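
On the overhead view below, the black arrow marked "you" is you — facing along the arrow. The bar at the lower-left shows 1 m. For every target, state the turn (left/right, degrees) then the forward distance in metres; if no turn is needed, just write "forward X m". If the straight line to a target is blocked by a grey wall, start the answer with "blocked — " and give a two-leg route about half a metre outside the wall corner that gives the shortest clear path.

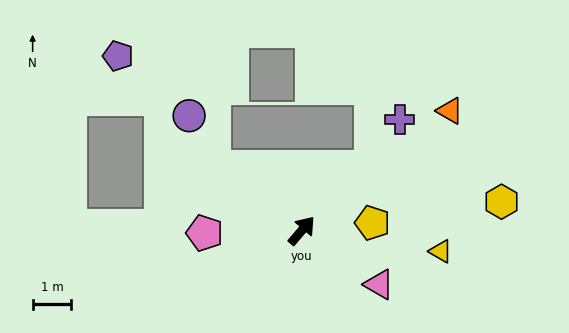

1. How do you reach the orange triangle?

turn right 11°, forward 4.9 m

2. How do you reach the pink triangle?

turn right 84°, forward 2.4 m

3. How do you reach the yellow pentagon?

turn right 43°, forward 1.8 m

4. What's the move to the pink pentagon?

turn left 132°, forward 2.5 m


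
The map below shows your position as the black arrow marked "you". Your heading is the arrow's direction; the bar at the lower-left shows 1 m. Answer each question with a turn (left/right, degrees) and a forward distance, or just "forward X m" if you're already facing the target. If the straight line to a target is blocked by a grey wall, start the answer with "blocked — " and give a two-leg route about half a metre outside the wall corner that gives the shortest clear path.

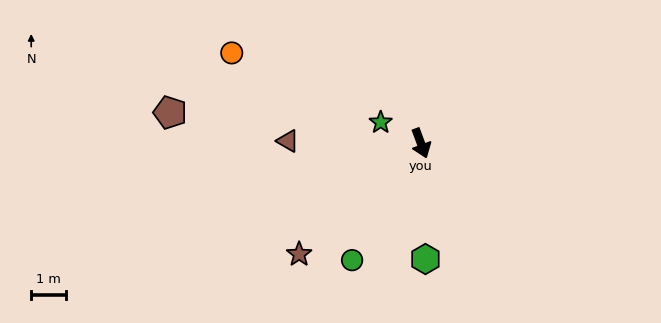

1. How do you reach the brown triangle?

turn right 111°, forward 3.8 m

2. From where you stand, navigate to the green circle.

turn right 51°, forward 3.9 m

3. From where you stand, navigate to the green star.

turn right 138°, forward 1.3 m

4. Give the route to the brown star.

turn right 68°, forward 4.7 m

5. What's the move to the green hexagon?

turn right 18°, forward 3.3 m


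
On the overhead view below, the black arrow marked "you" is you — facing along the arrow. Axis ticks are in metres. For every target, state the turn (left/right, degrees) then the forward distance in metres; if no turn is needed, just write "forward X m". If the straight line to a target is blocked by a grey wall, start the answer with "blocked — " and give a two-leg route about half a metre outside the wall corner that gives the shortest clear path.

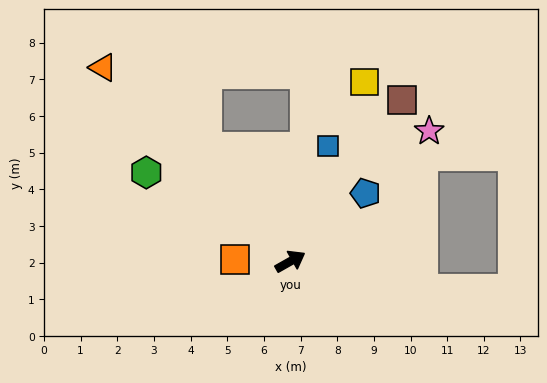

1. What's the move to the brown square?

turn left 26°, forward 5.4 m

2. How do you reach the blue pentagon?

turn left 13°, forward 2.8 m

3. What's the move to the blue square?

turn left 42°, forward 3.3 m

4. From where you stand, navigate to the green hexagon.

turn left 119°, forward 4.6 m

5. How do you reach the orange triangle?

turn left 105°, forward 7.4 m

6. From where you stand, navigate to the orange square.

turn left 149°, forward 1.5 m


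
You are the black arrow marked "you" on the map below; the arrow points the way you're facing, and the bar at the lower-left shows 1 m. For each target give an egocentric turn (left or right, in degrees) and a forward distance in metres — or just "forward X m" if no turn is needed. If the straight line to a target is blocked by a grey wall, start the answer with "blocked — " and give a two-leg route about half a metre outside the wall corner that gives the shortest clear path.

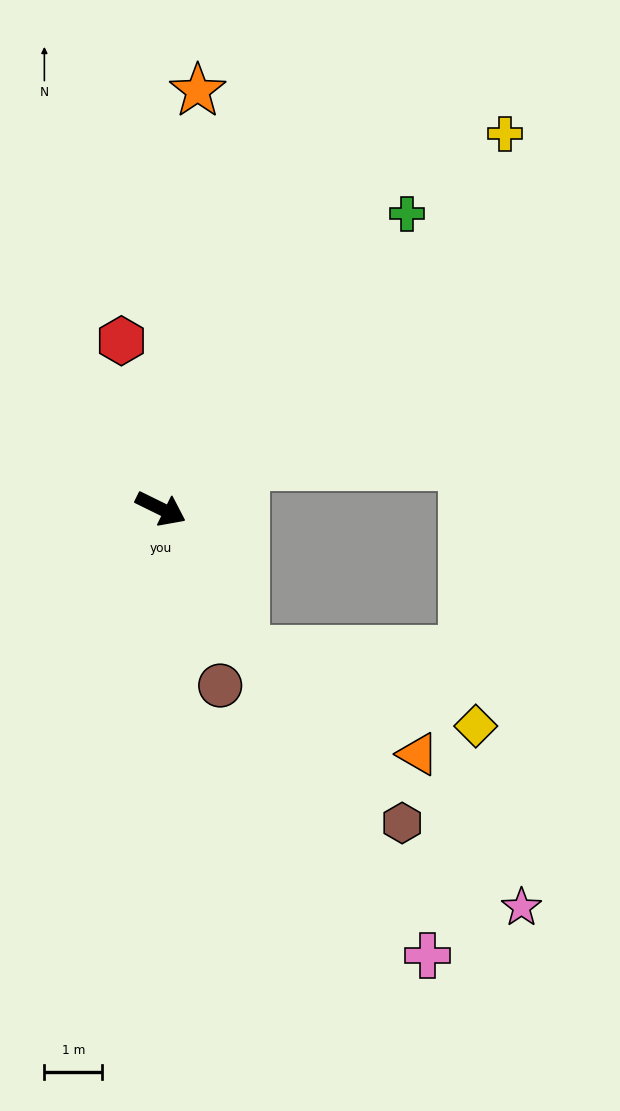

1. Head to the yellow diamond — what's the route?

blocked — turn right 33°, forward 2.8 m, then turn left 41°, forward 4.2 m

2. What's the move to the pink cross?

turn right 33°, forward 9.0 m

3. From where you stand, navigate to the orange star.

turn left 111°, forward 7.3 m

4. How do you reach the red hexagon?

turn left 129°, forward 3.0 m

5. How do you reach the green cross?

turn left 76°, forward 6.7 m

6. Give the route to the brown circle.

turn right 45°, forward 3.2 m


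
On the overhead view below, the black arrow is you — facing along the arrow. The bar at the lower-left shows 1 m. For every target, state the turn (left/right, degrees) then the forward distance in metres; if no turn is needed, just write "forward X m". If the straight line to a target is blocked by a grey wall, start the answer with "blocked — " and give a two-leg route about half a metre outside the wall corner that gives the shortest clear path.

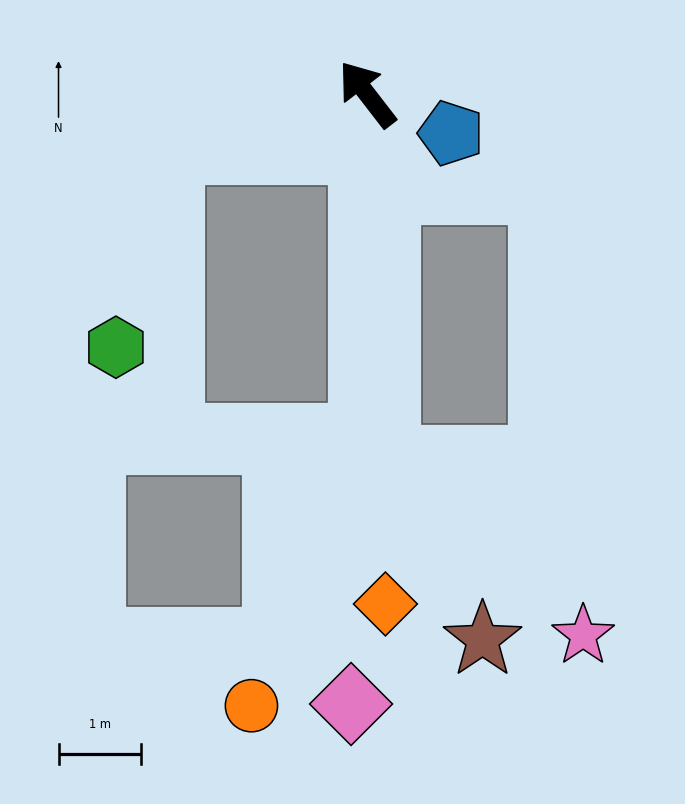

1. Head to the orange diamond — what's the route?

turn left 144°, forward 6.2 m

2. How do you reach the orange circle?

blocked — turn left 142°, forward 4.2 m, then turn right 23°, forward 3.5 m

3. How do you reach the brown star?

blocked — turn left 145°, forward 4.5 m, then turn left 26°, forward 2.5 m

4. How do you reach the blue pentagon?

turn right 153°, forward 1.1 m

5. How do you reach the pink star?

blocked — turn left 145°, forward 4.5 m, then turn left 46°, forward 3.2 m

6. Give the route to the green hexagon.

blocked — turn left 68°, forward 2.5 m, then turn left 59°, forward 2.5 m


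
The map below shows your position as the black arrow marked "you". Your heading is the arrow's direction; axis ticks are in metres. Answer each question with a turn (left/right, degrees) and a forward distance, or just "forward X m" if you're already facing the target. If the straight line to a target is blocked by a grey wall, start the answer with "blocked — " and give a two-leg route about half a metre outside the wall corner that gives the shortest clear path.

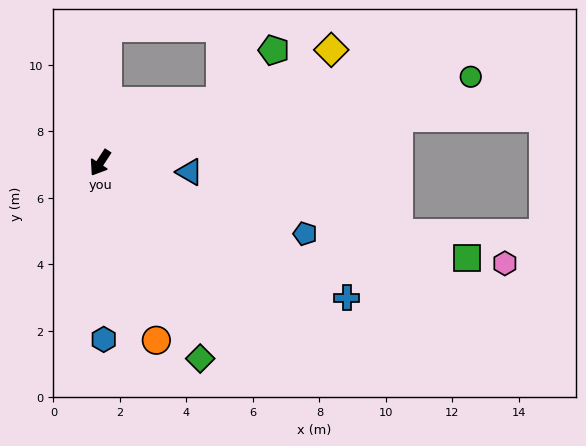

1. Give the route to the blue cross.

turn left 95°, forward 8.5 m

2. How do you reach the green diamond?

turn left 60°, forward 6.6 m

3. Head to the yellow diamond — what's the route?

turn left 149°, forward 7.7 m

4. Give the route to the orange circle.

turn left 51°, forward 5.6 m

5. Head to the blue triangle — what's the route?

turn left 117°, forward 2.7 m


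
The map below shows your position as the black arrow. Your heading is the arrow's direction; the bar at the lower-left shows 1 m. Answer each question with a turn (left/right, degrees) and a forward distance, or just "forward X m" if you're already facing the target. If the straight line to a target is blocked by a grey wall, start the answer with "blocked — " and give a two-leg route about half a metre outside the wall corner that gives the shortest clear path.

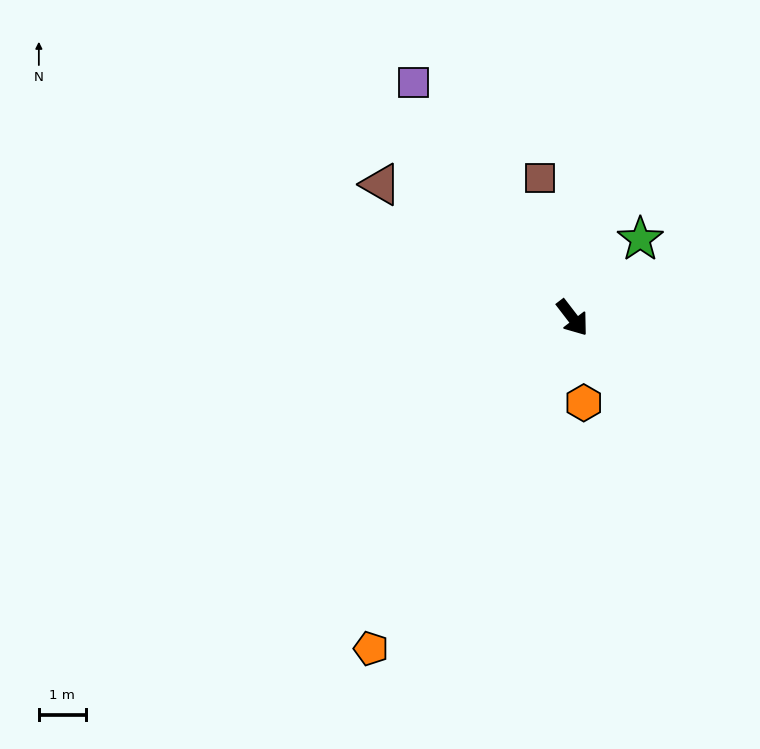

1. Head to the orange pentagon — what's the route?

turn right 69°, forward 8.2 m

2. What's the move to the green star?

turn left 102°, forward 2.2 m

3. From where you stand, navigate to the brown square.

turn left 156°, forward 3.1 m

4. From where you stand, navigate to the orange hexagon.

turn right 30°, forward 1.8 m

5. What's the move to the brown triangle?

turn right 162°, forward 5.0 m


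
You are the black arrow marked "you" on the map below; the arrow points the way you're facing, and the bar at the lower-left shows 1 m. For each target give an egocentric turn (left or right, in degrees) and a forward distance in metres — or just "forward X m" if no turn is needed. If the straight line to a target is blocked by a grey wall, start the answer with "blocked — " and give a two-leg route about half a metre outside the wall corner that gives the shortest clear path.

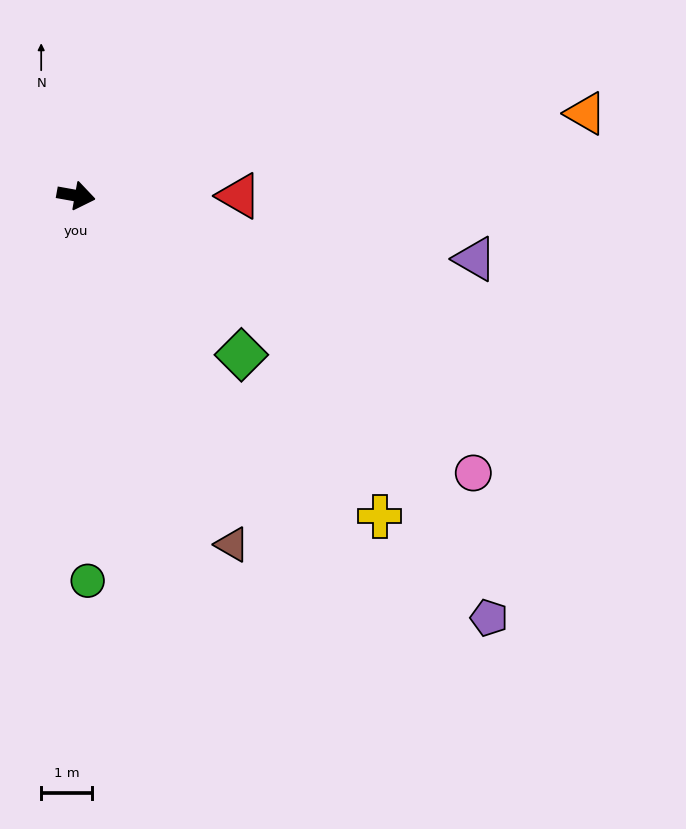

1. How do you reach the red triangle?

turn left 10°, forward 3.2 m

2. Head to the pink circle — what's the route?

turn right 25°, forward 9.5 m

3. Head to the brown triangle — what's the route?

turn right 56°, forward 7.5 m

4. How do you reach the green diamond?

turn right 34°, forward 4.5 m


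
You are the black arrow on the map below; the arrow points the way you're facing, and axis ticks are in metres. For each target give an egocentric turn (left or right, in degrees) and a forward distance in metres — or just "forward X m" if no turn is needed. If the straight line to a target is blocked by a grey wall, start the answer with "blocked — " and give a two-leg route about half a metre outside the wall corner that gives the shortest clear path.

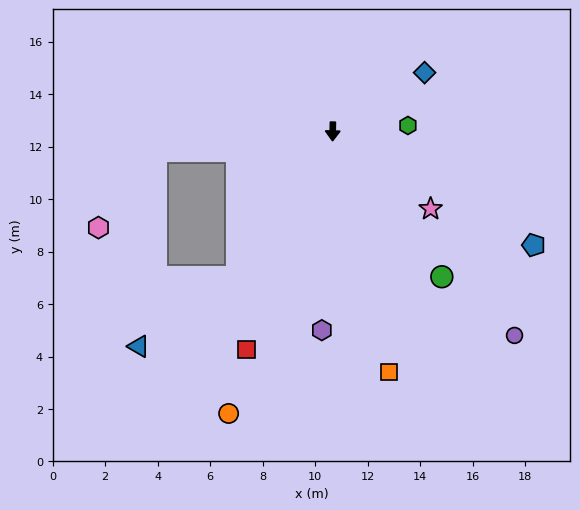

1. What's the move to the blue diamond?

turn left 124°, forward 4.2 m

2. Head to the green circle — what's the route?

turn left 38°, forward 6.9 m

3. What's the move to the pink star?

turn left 53°, forward 4.8 m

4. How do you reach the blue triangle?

blocked — turn right 32°, forward 6.6 m, then turn right 22°, forward 4.6 m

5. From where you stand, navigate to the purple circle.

turn left 43°, forward 10.4 m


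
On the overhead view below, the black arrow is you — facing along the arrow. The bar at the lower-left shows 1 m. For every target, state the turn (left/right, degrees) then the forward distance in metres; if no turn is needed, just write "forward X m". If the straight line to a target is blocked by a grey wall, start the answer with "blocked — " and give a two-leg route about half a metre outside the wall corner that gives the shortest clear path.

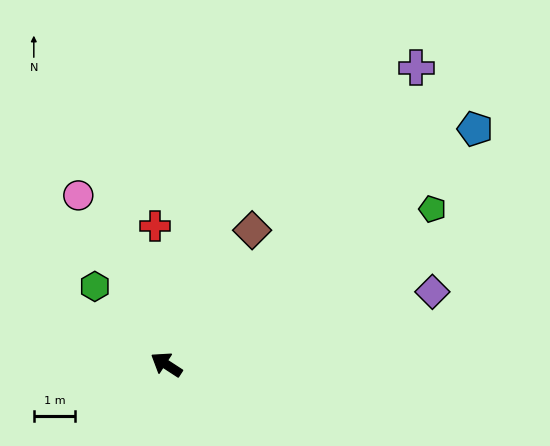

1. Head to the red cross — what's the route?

turn right 52°, forward 3.4 m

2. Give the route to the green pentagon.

turn right 117°, forward 7.5 m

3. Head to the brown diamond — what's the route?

turn right 90°, forward 3.9 m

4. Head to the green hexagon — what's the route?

turn right 14°, forward 2.6 m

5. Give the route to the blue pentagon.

turn right 110°, forward 9.4 m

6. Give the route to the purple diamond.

turn right 132°, forward 6.7 m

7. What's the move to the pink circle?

turn right 29°, forward 4.6 m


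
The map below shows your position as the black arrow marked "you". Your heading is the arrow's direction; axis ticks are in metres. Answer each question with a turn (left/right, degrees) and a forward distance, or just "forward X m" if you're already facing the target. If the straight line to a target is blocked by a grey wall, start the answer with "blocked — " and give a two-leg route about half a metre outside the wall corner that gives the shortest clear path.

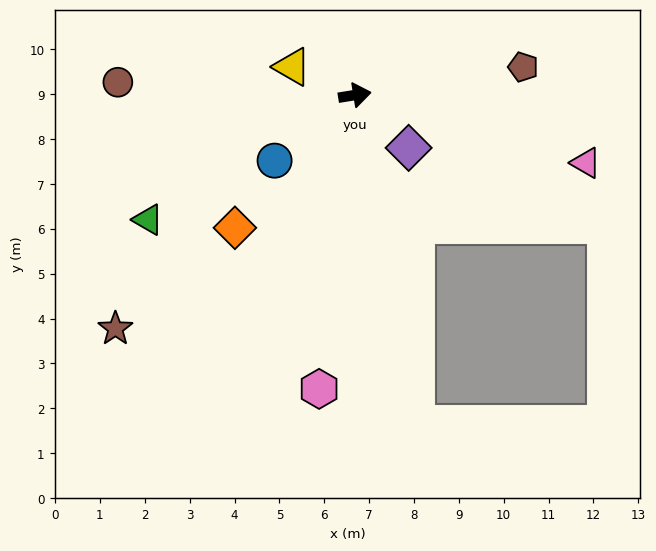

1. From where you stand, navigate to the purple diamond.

turn right 54°, forward 1.7 m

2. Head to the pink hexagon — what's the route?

turn right 106°, forward 6.6 m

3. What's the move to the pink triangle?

turn right 26°, forward 5.4 m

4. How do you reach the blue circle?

turn right 150°, forward 2.3 m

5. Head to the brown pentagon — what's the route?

forward 3.8 m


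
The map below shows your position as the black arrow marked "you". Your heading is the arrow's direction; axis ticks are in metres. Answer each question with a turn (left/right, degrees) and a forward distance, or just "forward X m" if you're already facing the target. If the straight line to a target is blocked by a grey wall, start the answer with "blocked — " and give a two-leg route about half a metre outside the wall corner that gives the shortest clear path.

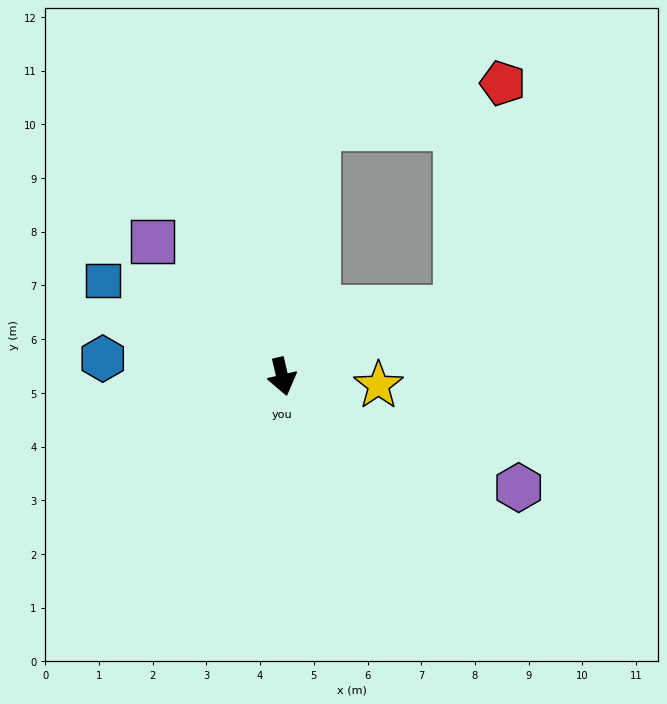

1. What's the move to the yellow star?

turn left 72°, forward 1.8 m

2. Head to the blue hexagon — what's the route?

turn right 109°, forward 3.4 m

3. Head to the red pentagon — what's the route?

blocked — turn left 98°, forward 3.5 m, then turn left 57°, forward 4.3 m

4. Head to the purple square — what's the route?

turn right 149°, forward 3.5 m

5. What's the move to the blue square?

turn right 131°, forward 3.8 m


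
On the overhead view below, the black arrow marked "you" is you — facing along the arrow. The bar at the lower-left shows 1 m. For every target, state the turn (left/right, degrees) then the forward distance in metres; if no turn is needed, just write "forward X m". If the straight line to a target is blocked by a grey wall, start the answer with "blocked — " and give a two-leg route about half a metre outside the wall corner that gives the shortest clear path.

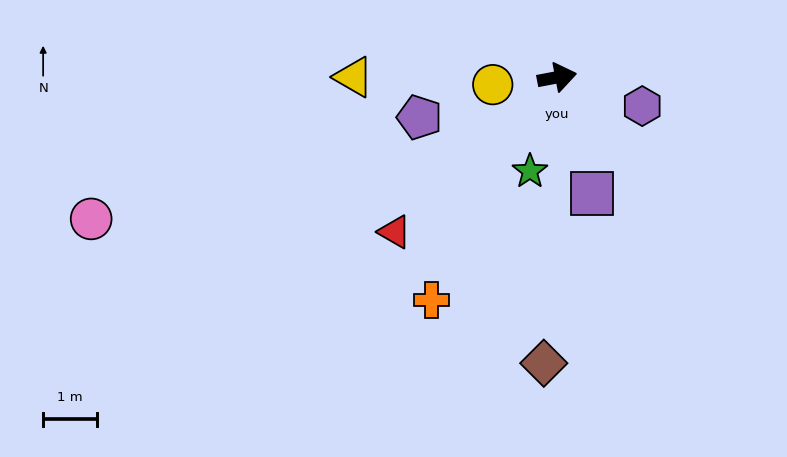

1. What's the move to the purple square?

turn right 84°, forward 2.2 m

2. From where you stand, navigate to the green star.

turn right 117°, forward 1.8 m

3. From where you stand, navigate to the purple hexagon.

turn right 29°, forward 1.7 m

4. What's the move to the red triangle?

turn right 147°, forward 4.1 m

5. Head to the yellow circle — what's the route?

turn left 176°, forward 1.2 m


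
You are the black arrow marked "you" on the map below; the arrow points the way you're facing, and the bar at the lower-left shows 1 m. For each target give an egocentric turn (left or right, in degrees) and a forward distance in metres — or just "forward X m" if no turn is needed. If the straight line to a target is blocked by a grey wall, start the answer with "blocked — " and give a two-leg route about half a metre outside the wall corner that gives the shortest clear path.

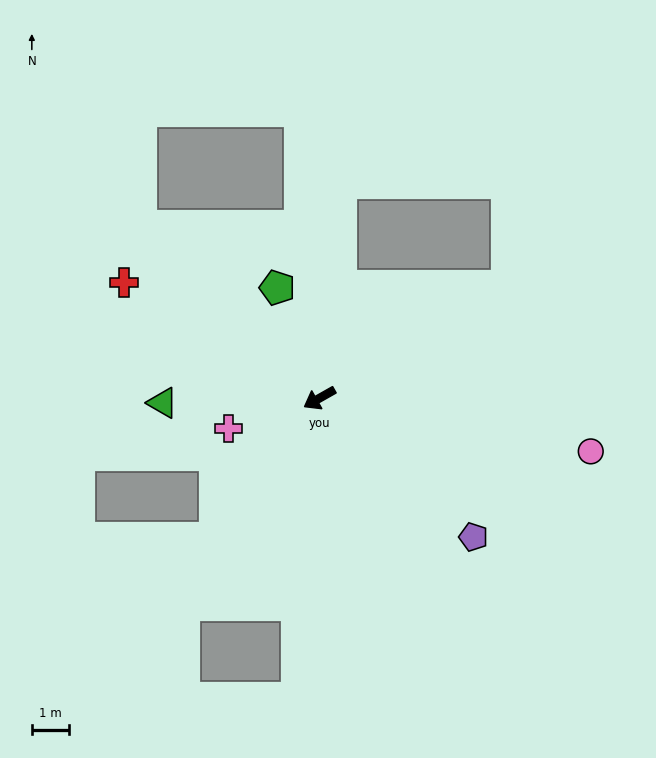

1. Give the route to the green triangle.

turn right 28°, forward 4.2 m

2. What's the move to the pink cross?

turn right 11°, forward 2.6 m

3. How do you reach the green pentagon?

turn right 99°, forward 3.2 m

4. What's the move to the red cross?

turn right 60°, forward 6.1 m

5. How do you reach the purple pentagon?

turn left 108°, forward 5.6 m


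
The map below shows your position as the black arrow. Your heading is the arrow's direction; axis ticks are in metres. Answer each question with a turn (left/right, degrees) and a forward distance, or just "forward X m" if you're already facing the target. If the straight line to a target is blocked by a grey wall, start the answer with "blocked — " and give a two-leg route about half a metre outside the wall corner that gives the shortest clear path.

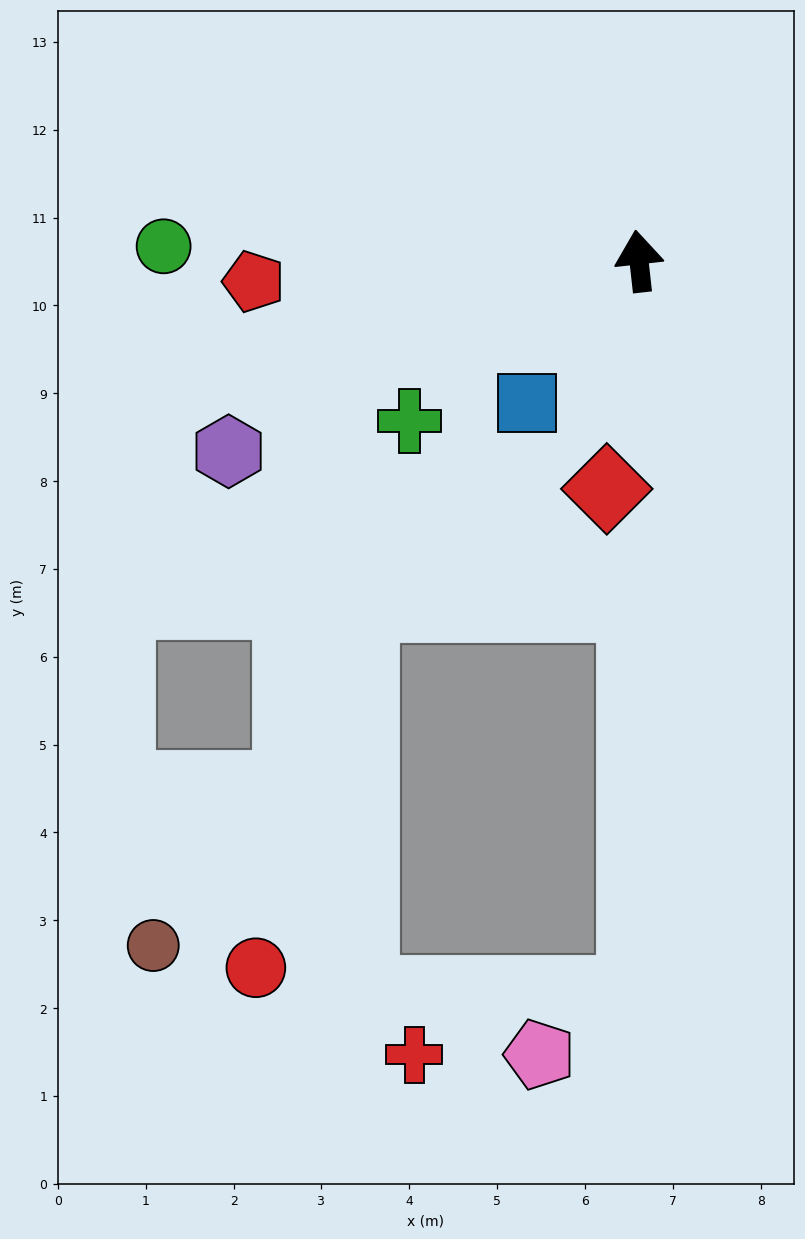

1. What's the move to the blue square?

turn left 135°, forward 2.1 m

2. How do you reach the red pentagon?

turn left 87°, forward 4.4 m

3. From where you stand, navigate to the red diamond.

turn left 166°, forward 2.6 m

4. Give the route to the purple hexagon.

turn left 109°, forward 5.2 m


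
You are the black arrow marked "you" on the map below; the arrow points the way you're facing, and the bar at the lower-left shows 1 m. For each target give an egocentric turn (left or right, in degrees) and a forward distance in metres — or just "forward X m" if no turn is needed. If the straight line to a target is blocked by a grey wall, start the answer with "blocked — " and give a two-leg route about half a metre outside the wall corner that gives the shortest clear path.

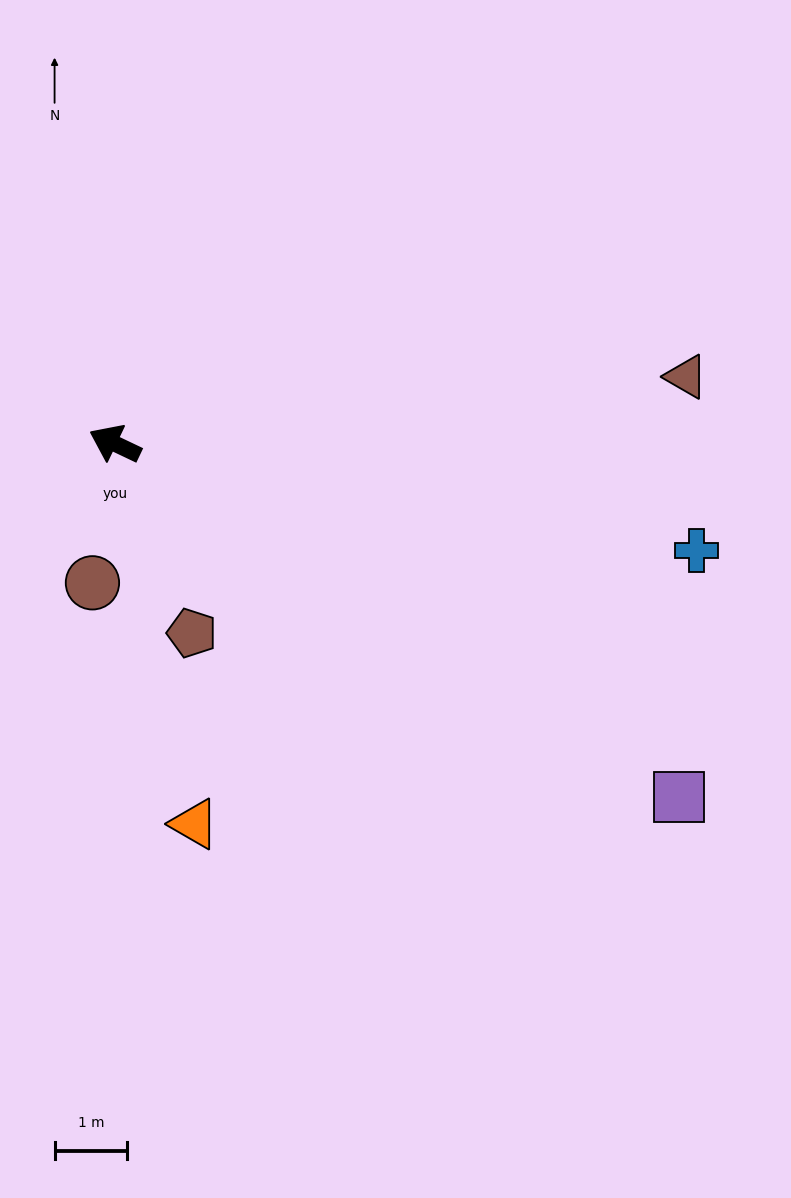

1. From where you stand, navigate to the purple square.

turn left 173°, forward 9.2 m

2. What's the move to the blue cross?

turn right 165°, forward 8.1 m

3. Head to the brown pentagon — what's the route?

turn left 138°, forward 2.8 m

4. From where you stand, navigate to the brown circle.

turn left 106°, forward 1.9 m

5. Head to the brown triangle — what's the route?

turn right 148°, forward 7.9 m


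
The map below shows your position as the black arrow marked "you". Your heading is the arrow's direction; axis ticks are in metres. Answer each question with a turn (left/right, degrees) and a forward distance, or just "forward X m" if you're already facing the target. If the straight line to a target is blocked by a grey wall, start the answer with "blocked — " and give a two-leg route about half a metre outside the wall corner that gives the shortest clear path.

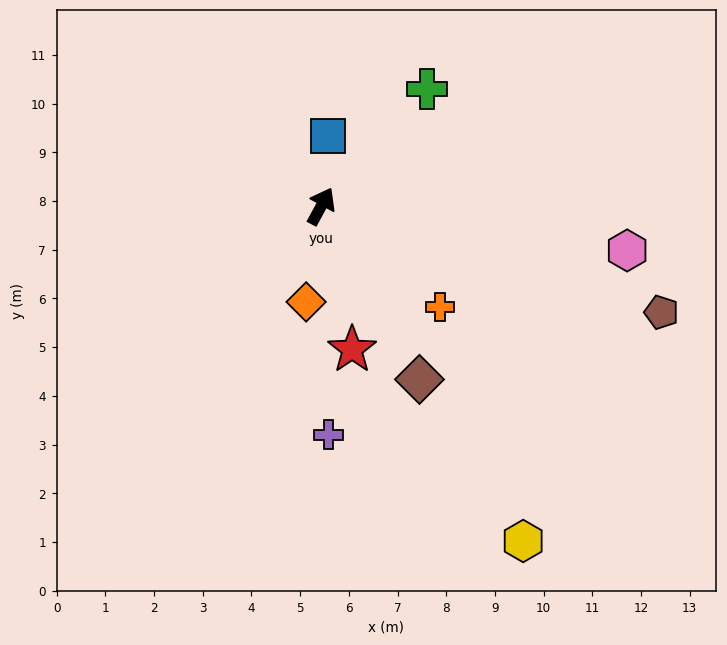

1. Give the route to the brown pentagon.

turn right 79°, forward 7.3 m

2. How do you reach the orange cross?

turn right 102°, forward 3.2 m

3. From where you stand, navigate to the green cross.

turn right 14°, forward 3.2 m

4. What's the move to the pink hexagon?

turn right 70°, forward 6.3 m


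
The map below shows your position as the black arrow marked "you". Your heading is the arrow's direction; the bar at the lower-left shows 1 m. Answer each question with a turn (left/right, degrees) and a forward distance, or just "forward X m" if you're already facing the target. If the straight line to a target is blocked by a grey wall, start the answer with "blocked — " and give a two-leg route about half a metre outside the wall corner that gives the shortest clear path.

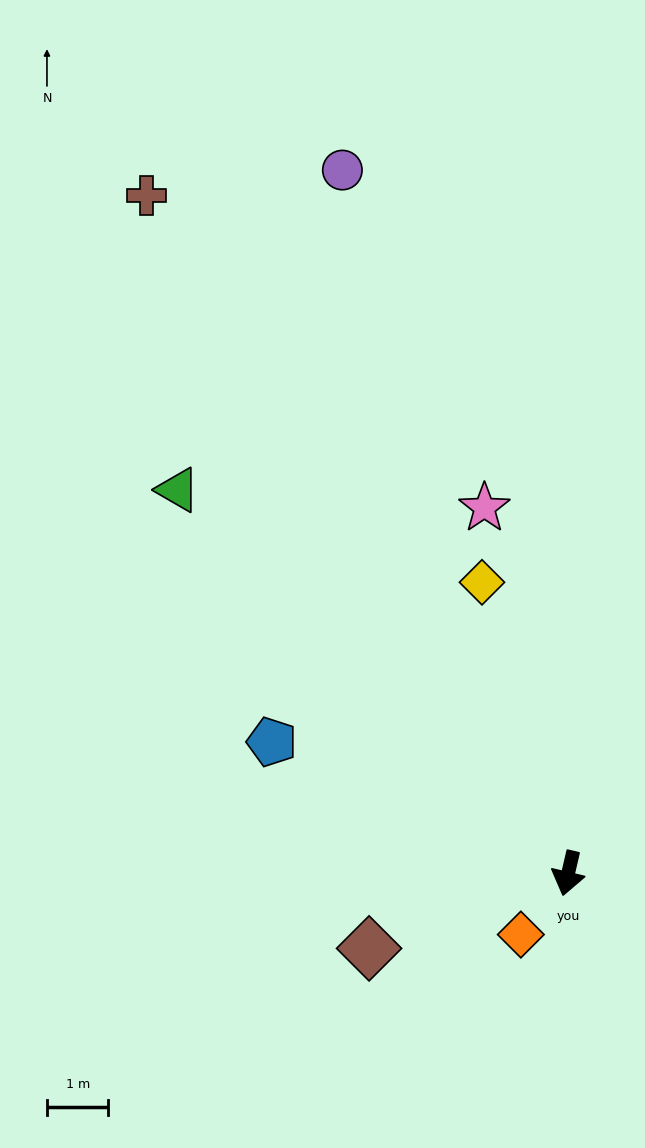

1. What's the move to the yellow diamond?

turn right 150°, forward 4.9 m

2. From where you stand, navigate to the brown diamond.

turn right 56°, forward 3.5 m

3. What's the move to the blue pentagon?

turn right 101°, forward 5.3 m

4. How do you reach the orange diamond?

turn right 25°, forward 1.3 m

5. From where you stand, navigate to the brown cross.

turn right 135°, forward 13.0 m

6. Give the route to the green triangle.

turn right 121°, forward 8.9 m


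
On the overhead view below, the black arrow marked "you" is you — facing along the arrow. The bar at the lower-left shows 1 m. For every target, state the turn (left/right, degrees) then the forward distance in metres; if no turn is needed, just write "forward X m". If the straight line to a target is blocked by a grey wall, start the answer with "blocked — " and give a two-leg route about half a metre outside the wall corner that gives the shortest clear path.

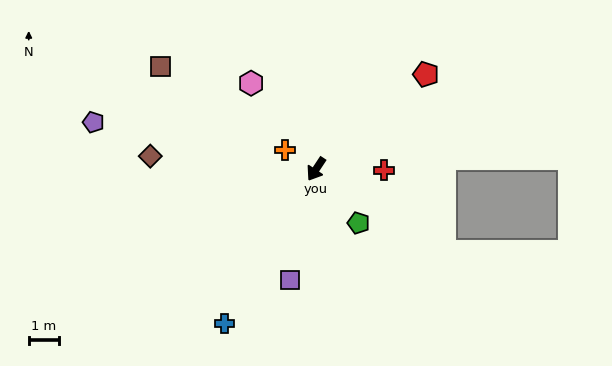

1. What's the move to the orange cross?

turn right 88°, forward 1.2 m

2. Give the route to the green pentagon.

turn left 72°, forward 2.2 m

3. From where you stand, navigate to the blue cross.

turn left 3°, forward 5.9 m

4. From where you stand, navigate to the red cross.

turn left 123°, forward 2.2 m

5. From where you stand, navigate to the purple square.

turn left 20°, forward 3.7 m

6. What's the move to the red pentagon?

turn left 164°, forward 4.8 m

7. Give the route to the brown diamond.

turn right 61°, forward 5.4 m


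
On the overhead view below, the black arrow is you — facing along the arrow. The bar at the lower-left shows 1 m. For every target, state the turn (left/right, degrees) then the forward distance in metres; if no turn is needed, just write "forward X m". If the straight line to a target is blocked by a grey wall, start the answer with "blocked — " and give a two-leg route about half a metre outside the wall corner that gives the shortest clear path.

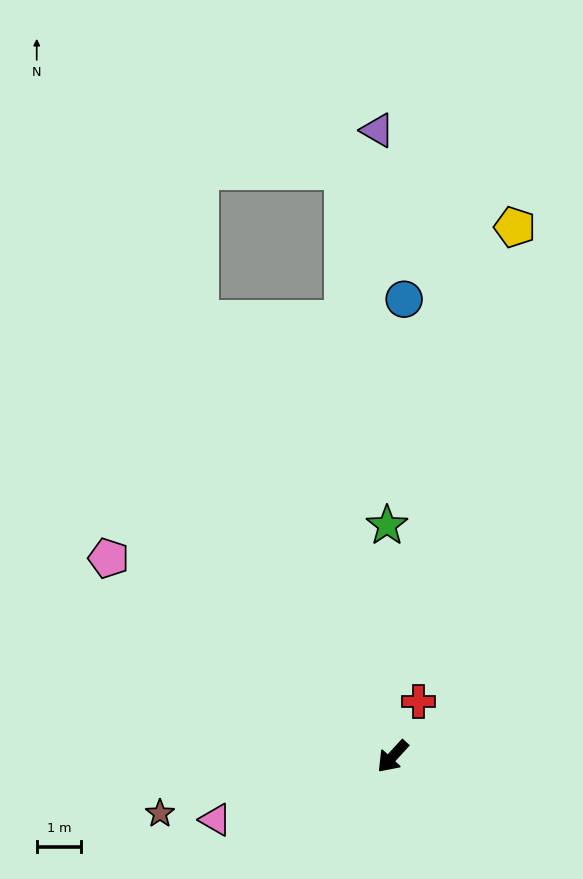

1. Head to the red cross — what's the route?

turn right 163°, forward 1.4 m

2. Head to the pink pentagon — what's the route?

turn right 82°, forward 7.8 m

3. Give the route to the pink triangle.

turn right 28°, forward 4.3 m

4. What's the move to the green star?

turn right 136°, forward 5.2 m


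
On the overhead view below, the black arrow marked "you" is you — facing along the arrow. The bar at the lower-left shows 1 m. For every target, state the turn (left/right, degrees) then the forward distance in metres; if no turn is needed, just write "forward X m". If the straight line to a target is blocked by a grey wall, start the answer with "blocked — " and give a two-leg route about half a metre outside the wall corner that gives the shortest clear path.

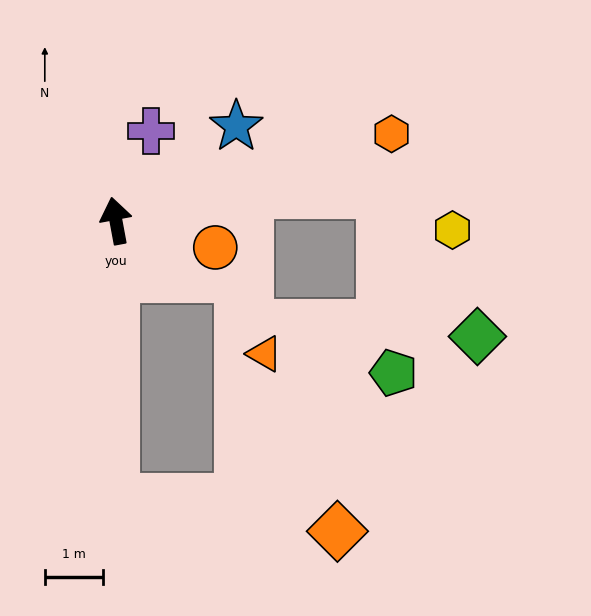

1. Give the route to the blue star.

turn right 62°, forward 2.6 m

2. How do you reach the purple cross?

turn right 32°, forward 1.7 m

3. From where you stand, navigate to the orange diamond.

blocked — turn left 169°, forward 4.8 m, then turn left 82°, forward 3.9 m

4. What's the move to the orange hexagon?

turn right 83°, forward 5.0 m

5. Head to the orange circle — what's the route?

turn right 116°, forward 1.8 m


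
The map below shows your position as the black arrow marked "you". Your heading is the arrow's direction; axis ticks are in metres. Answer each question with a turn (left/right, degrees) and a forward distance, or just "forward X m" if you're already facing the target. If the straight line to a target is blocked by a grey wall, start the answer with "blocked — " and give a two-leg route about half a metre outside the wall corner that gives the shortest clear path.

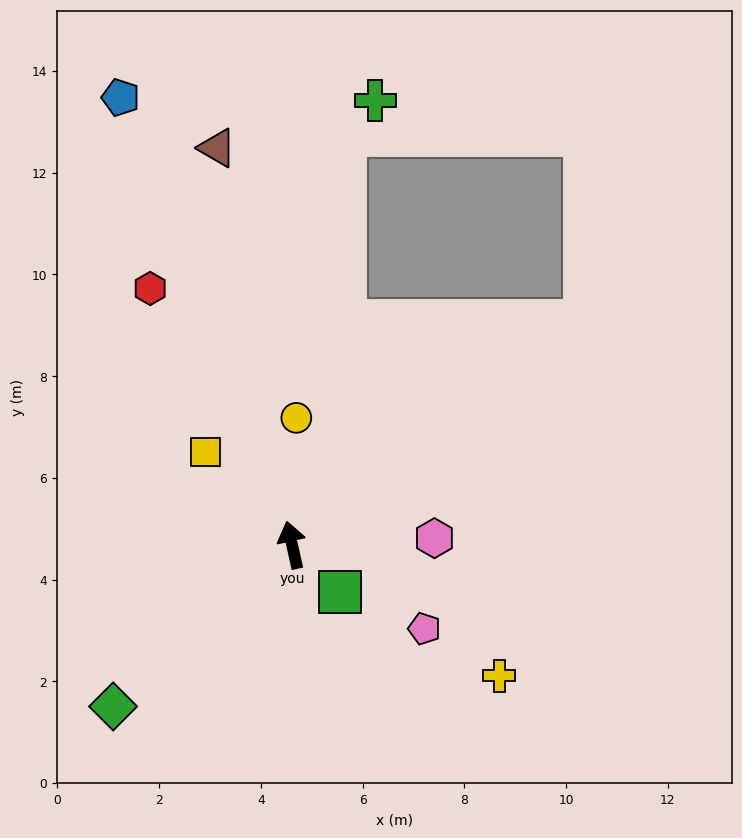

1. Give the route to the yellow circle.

turn right 14°, forward 2.5 m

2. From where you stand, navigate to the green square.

turn right 147°, forward 1.3 m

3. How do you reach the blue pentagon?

turn left 8°, forward 9.4 m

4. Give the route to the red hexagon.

turn left 16°, forward 5.8 m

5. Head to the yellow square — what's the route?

turn left 30°, forward 2.5 m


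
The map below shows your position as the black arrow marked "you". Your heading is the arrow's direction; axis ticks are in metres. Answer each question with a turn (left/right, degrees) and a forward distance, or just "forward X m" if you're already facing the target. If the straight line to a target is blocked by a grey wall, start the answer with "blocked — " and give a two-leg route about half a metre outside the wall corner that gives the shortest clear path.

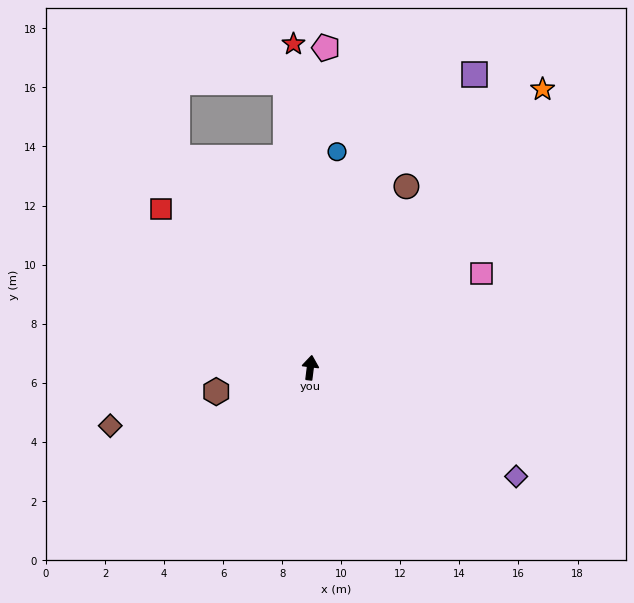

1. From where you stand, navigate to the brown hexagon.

turn left 111°, forward 3.3 m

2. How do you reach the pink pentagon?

turn left 4°, forward 10.8 m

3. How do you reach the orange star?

turn right 33°, forward 12.3 m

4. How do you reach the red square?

turn left 50°, forward 7.4 m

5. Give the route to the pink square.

turn right 54°, forward 6.6 m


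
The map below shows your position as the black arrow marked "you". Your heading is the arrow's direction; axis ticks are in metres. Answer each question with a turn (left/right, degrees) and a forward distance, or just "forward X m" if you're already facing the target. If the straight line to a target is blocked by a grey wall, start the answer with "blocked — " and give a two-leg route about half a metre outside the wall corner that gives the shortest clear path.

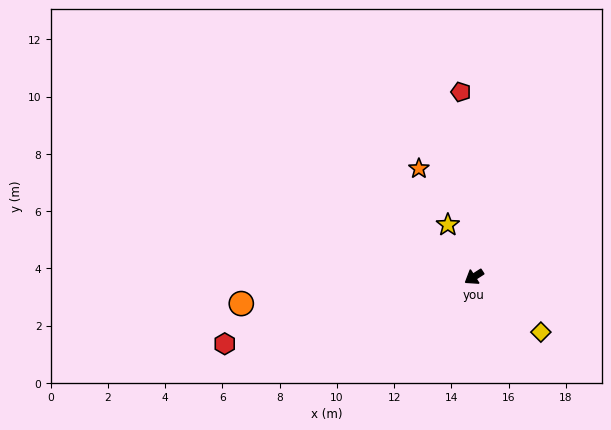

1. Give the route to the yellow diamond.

turn left 108°, forward 3.0 m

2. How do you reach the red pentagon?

turn right 119°, forward 6.5 m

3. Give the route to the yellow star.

turn right 96°, forward 2.0 m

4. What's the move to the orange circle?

turn right 26°, forward 8.2 m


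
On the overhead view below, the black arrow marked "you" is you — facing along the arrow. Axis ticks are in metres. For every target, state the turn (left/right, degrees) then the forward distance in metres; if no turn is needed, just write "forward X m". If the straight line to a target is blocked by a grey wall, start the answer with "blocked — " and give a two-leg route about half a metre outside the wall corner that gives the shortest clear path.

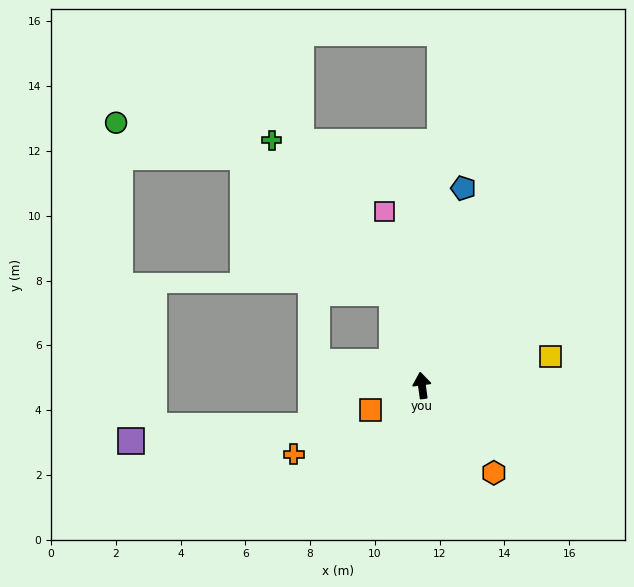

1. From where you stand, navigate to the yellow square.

turn right 85°, forward 4.1 m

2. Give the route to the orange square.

turn left 108°, forward 1.8 m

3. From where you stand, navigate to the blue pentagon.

turn right 20°, forward 6.2 m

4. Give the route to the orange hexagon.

turn right 148°, forward 3.5 m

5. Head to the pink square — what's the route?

turn left 4°, forward 5.5 m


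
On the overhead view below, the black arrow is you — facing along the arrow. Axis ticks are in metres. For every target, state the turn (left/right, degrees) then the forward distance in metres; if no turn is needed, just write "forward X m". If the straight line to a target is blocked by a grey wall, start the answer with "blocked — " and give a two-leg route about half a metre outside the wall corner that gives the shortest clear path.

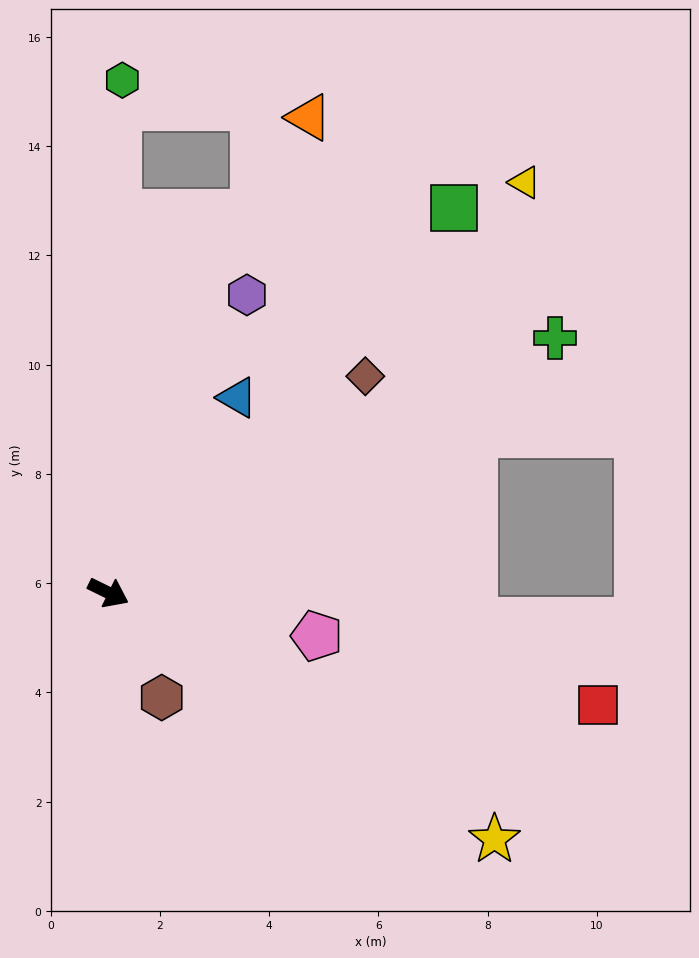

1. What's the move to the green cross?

turn left 56°, forward 9.4 m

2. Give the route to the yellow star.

turn right 6°, forward 8.4 m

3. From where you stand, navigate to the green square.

turn left 74°, forward 9.5 m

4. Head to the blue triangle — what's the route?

turn left 83°, forward 4.3 m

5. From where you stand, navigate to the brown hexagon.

turn right 37°, forward 2.2 m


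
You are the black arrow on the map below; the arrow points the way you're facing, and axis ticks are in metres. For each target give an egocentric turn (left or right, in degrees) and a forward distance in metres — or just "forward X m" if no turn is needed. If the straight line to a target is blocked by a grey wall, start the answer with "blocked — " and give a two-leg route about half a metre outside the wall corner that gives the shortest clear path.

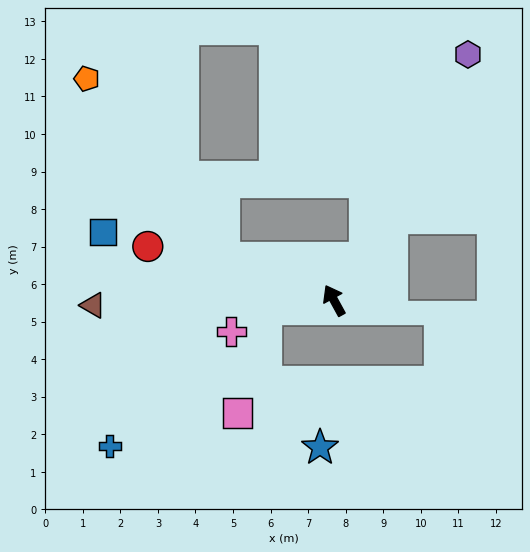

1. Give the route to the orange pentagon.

blocked — turn left 40°, forward 3.1 m, then turn right 31°, forward 6.0 m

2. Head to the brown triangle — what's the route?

turn left 62°, forward 6.4 m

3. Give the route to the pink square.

blocked — turn left 68°, forward 1.8 m, then turn left 68°, forward 2.9 m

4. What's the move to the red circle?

turn left 45°, forward 5.2 m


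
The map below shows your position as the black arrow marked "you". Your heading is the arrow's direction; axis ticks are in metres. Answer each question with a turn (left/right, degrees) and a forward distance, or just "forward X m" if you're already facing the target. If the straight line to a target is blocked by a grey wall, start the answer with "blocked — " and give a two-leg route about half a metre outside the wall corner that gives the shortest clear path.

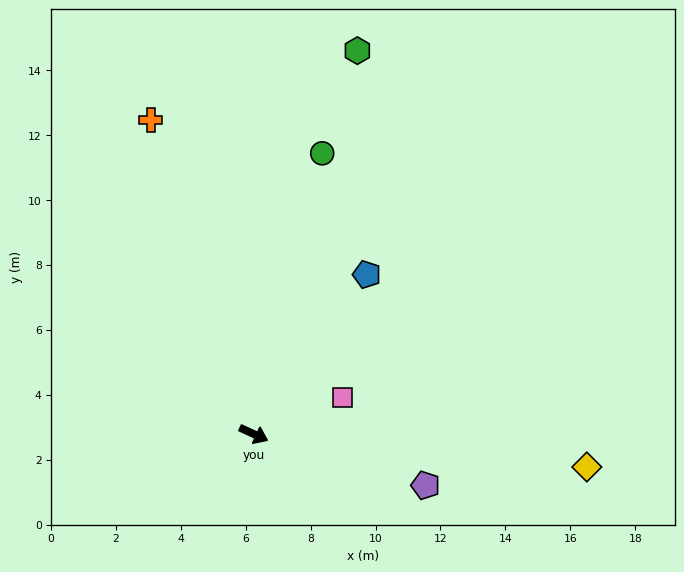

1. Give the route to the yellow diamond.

turn left 19°, forward 10.3 m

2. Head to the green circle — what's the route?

turn left 101°, forward 8.9 m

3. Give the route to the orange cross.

turn left 133°, forward 10.2 m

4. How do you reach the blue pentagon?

turn left 79°, forward 6.0 m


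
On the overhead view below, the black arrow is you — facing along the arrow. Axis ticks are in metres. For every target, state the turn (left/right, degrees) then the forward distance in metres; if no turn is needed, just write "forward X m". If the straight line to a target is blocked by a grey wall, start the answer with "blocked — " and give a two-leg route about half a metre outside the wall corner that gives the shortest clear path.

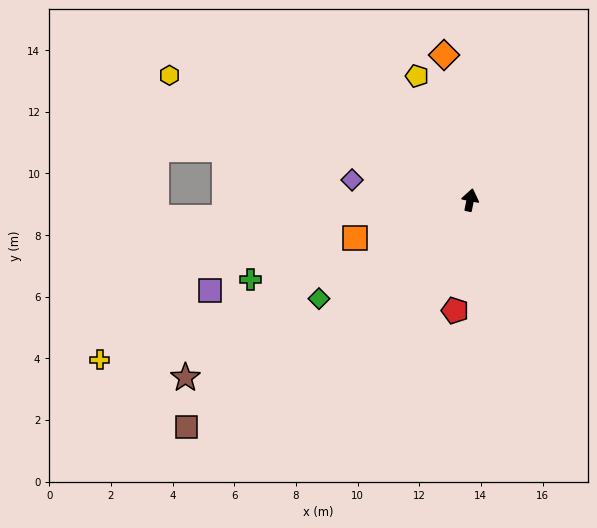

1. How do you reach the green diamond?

turn left 135°, forward 5.9 m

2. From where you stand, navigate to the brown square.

turn left 140°, forward 11.8 m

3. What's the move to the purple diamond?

turn left 92°, forward 3.9 m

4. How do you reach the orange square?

turn left 120°, forward 3.9 m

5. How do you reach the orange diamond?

turn left 22°, forward 4.8 m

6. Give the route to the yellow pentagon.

turn left 35°, forward 4.4 m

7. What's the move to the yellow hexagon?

turn left 79°, forward 10.6 m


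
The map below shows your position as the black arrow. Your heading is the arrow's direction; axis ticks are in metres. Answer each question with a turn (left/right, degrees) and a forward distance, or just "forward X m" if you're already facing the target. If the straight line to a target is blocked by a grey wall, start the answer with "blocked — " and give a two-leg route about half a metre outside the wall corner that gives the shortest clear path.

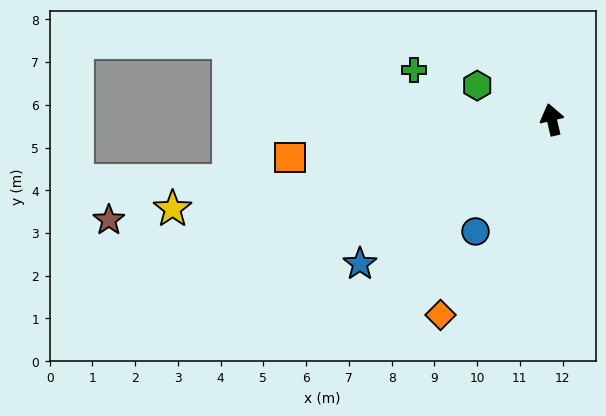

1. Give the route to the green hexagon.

turn left 52°, forward 1.9 m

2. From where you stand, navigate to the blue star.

turn left 114°, forward 5.6 m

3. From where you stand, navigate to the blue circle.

turn left 133°, forward 3.2 m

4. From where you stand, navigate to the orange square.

turn left 85°, forward 6.2 m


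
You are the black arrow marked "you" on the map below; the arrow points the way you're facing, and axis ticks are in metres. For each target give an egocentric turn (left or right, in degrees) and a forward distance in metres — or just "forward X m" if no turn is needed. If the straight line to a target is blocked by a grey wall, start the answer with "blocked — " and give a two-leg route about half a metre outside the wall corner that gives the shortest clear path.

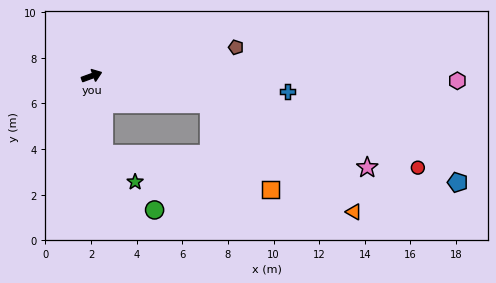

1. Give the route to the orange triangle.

blocked — turn right 33°, forward 5.3 m, then turn right 24°, forward 7.9 m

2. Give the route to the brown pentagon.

turn right 9°, forward 6.4 m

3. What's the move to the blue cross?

turn right 24°, forward 8.6 m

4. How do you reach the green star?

blocked — turn right 101°, forward 3.5 m, then turn left 40°, forward 1.8 m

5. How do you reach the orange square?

blocked — turn right 33°, forward 5.3 m, then turn right 42°, forward 4.6 m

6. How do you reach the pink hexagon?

turn right 21°, forward 16.0 m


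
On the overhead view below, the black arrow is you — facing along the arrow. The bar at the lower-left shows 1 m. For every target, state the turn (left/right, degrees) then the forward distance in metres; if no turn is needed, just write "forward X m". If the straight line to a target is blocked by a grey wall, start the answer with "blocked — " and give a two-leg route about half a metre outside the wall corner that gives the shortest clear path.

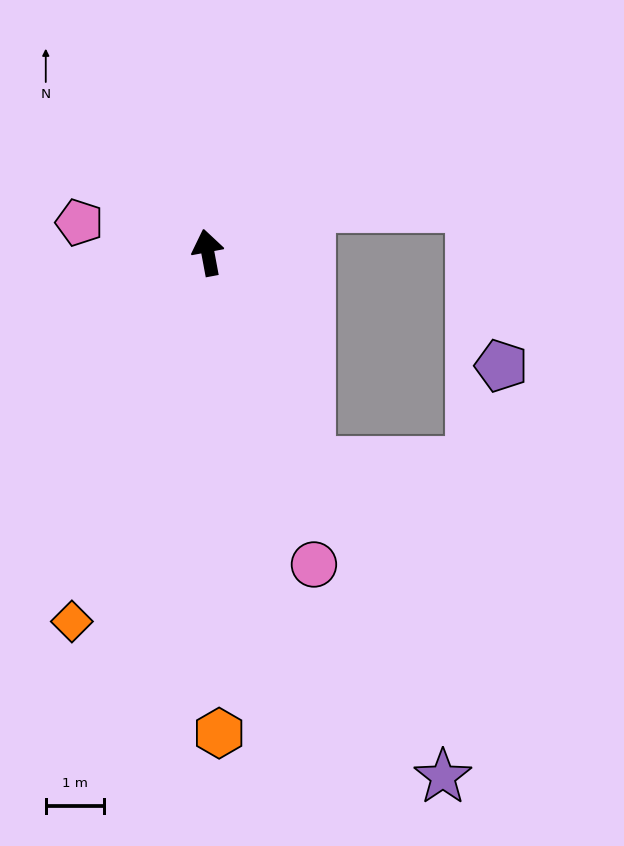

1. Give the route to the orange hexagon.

turn left 171°, forward 8.2 m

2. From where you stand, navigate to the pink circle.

turn right 172°, forward 5.7 m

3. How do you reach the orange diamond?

turn left 149°, forward 6.7 m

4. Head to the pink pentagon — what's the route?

turn left 66°, forward 2.3 m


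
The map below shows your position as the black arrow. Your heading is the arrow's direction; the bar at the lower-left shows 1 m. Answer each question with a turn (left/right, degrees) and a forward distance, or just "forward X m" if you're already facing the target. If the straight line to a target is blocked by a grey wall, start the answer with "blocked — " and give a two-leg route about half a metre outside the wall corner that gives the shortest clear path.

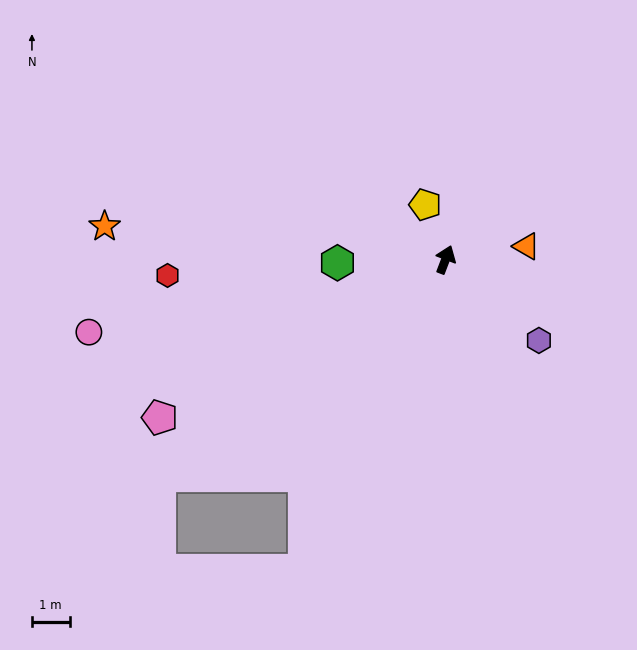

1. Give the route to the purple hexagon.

turn right 110°, forward 3.3 m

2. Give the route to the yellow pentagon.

turn left 41°, forward 1.6 m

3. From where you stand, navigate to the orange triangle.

turn right 60°, forward 2.2 m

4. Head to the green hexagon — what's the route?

turn left 113°, forward 2.9 m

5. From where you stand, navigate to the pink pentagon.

turn left 140°, forward 8.7 m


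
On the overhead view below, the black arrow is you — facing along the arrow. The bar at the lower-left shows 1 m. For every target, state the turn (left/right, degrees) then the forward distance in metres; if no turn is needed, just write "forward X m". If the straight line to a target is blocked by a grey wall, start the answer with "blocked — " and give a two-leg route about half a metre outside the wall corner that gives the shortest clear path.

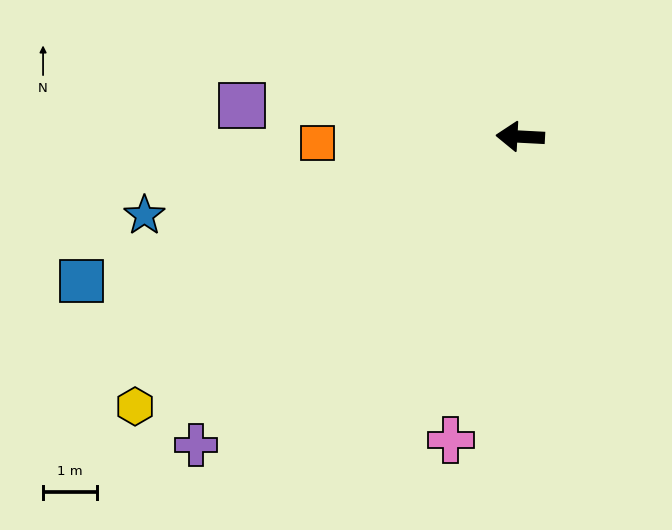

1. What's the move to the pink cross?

turn left 80°, forward 5.8 m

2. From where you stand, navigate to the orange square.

turn left 5°, forward 3.7 m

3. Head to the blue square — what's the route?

turn left 21°, forward 8.5 m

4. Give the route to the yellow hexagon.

turn left 38°, forward 8.7 m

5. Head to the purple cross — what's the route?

turn left 47°, forward 8.3 m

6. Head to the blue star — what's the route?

turn left 15°, forward 7.1 m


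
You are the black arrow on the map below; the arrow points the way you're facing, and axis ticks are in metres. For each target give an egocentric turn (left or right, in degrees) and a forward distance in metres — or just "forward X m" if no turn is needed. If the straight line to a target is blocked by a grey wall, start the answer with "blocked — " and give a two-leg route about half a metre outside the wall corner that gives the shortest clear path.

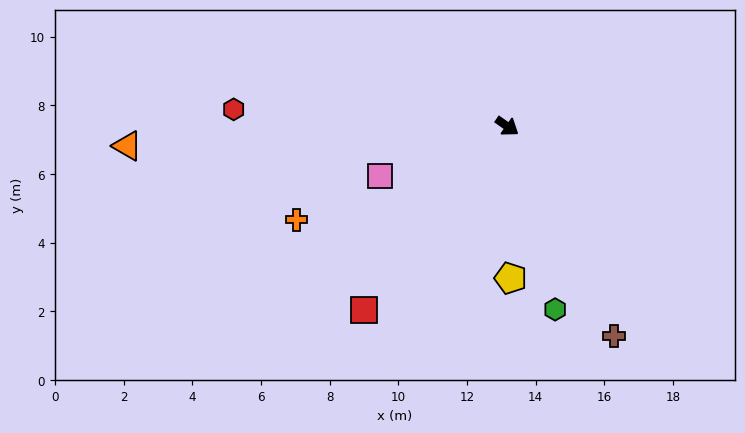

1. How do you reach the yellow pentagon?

turn right 54°, forward 4.4 m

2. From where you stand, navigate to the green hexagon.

turn right 40°, forward 5.5 m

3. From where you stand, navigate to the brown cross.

turn right 28°, forward 6.9 m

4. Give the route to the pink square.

turn right 124°, forward 4.0 m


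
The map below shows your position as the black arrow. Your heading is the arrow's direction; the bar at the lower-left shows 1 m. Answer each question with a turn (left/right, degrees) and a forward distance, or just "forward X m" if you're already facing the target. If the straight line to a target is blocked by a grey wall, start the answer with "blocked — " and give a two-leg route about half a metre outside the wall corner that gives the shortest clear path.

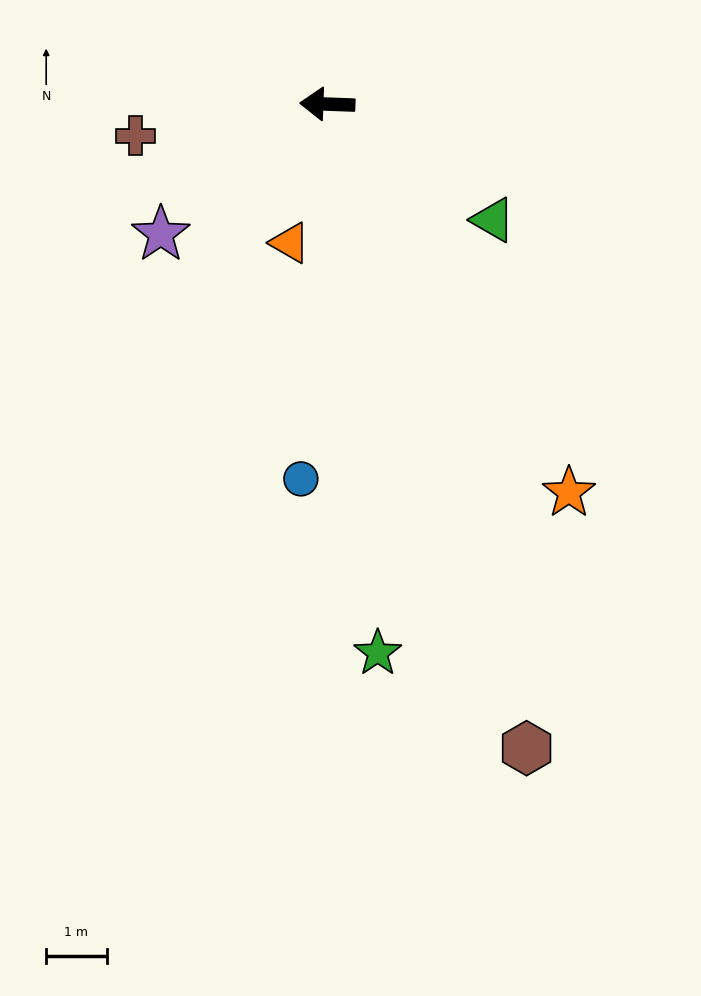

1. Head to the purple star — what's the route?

turn left 40°, forward 3.5 m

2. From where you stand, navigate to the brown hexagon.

turn left 109°, forward 11.2 m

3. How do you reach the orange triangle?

turn left 77°, forward 2.4 m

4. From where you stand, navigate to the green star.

turn left 97°, forward 9.1 m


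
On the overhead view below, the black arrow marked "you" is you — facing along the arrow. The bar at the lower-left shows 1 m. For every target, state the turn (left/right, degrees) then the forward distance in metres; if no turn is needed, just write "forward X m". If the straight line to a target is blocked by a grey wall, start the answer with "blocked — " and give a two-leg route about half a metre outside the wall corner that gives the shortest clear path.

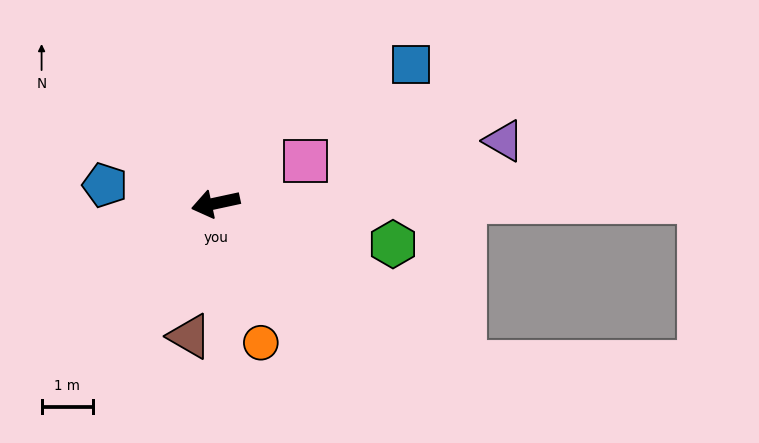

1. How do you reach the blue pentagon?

turn right 21°, forward 2.2 m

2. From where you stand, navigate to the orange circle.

turn left 96°, forward 2.9 m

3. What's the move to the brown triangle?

turn left 67°, forward 2.6 m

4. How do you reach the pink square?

turn right 167°, forward 1.9 m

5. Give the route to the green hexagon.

turn left 155°, forward 3.5 m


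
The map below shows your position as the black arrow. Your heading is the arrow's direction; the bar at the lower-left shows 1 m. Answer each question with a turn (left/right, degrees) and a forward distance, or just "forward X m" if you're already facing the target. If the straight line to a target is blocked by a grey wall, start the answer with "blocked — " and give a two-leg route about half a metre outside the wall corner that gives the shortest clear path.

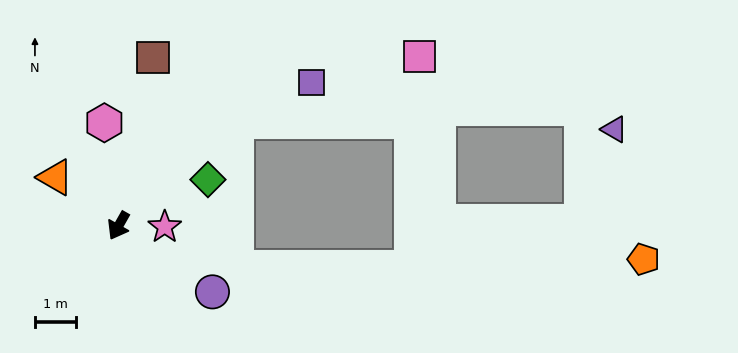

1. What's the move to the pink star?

turn left 118°, forward 1.1 m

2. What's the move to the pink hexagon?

turn right 143°, forward 2.5 m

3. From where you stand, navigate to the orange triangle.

turn right 98°, forward 1.9 m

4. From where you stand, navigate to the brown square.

turn right 162°, forward 4.2 m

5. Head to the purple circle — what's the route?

turn left 84°, forward 2.8 m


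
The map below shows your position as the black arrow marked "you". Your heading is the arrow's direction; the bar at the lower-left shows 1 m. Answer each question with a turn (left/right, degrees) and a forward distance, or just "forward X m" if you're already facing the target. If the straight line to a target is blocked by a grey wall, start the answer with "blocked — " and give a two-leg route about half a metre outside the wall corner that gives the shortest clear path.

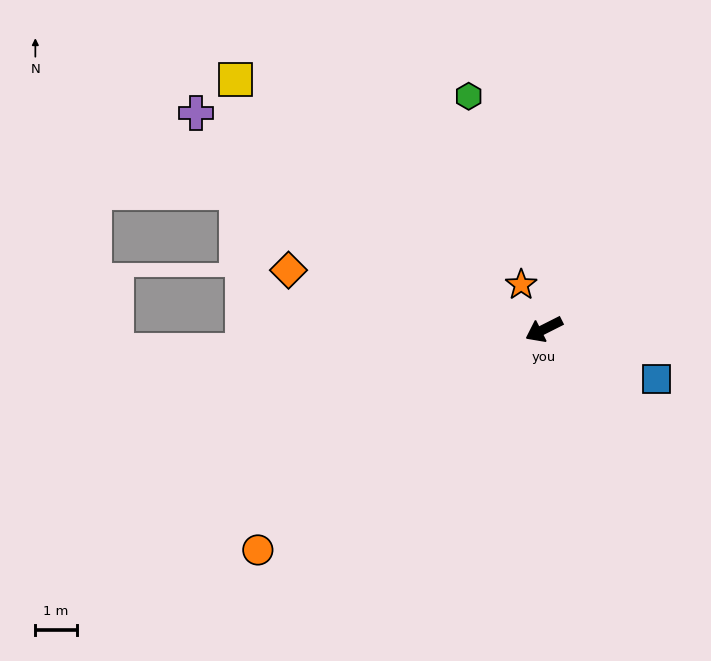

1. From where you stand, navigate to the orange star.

turn right 90°, forward 1.2 m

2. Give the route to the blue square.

turn left 129°, forward 3.0 m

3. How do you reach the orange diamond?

turn right 40°, forward 6.3 m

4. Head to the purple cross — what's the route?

turn right 59°, forward 9.9 m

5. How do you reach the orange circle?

turn left 11°, forward 8.7 m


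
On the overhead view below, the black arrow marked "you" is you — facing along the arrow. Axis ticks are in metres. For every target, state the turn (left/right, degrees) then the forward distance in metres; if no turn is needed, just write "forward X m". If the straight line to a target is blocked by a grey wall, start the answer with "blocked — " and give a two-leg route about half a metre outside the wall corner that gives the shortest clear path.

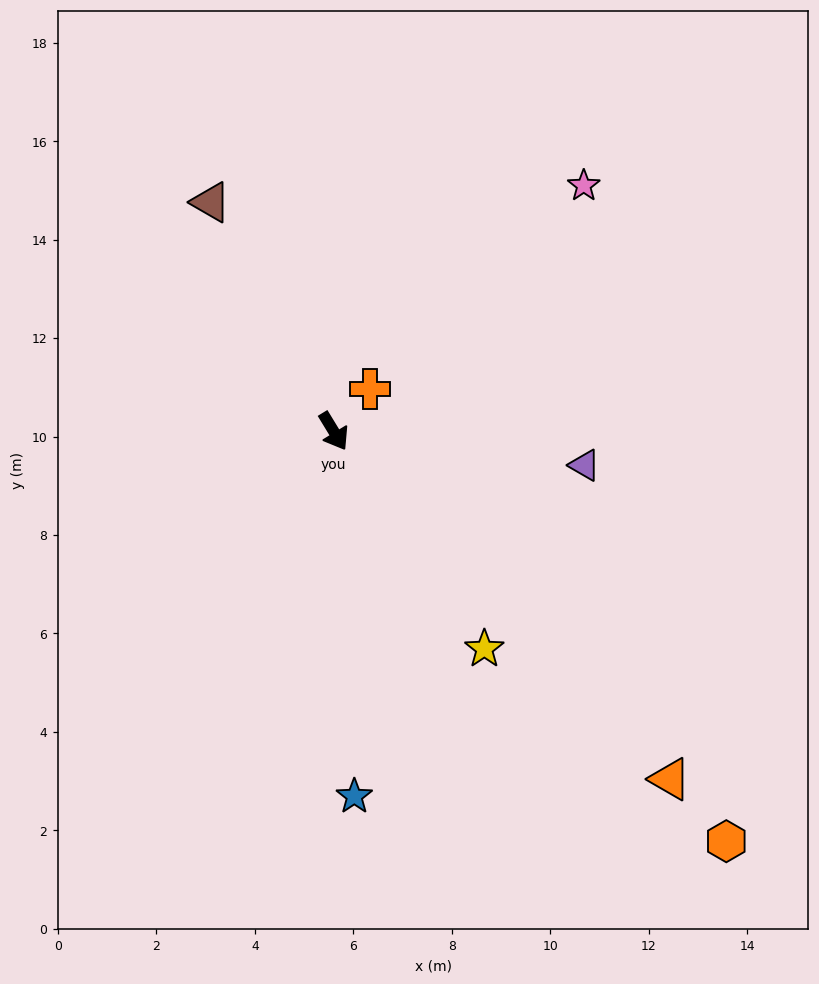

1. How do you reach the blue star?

turn right 28°, forward 7.4 m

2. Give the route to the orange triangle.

turn left 13°, forward 9.8 m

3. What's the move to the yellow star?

turn left 3°, forward 5.4 m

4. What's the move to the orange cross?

turn left 108°, forward 1.1 m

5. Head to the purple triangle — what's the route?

turn left 51°, forward 5.1 m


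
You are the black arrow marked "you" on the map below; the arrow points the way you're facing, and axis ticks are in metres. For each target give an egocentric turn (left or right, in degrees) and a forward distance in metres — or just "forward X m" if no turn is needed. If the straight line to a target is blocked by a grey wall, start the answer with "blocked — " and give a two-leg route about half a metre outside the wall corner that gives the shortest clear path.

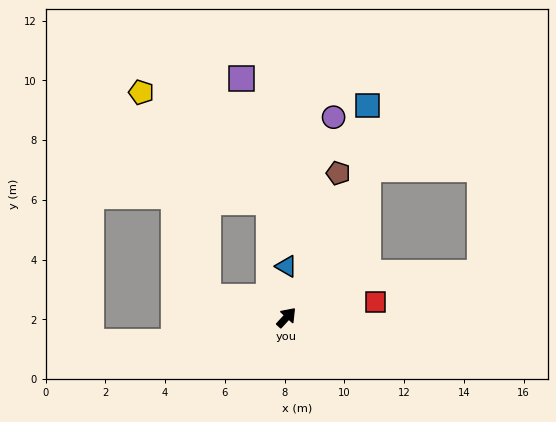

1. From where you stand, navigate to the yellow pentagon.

blocked — turn left 118°, forward 2.7 m, then turn right 57°, forward 7.2 m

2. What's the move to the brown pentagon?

turn left 23°, forward 5.1 m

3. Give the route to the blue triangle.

turn left 43°, forward 1.7 m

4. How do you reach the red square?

turn right 38°, forward 3.0 m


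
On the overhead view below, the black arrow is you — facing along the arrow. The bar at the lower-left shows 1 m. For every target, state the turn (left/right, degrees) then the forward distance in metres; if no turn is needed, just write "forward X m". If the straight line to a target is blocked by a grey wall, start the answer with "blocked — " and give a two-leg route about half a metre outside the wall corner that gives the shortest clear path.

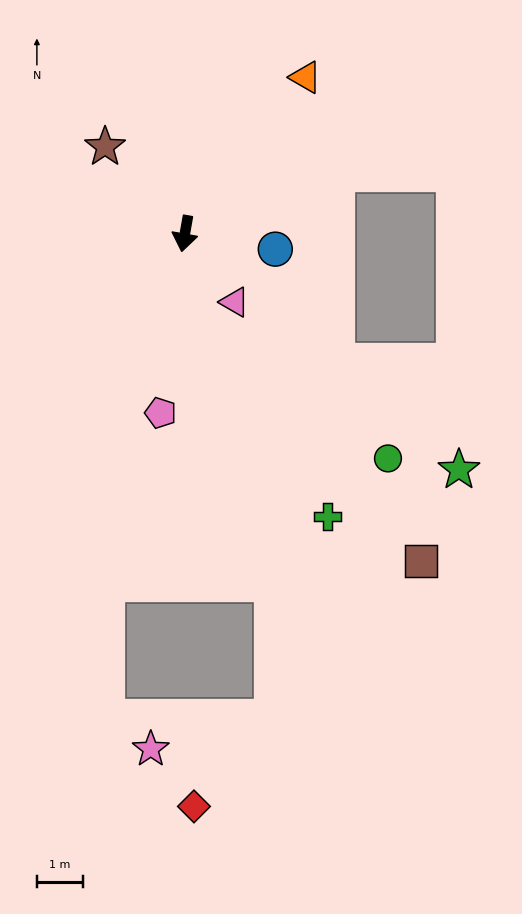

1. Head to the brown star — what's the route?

turn right 127°, forward 2.5 m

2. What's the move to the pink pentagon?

turn left 2°, forward 3.9 m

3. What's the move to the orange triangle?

turn left 152°, forward 4.2 m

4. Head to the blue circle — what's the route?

turn left 90°, forward 2.0 m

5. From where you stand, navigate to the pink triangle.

turn left 46°, forward 1.8 m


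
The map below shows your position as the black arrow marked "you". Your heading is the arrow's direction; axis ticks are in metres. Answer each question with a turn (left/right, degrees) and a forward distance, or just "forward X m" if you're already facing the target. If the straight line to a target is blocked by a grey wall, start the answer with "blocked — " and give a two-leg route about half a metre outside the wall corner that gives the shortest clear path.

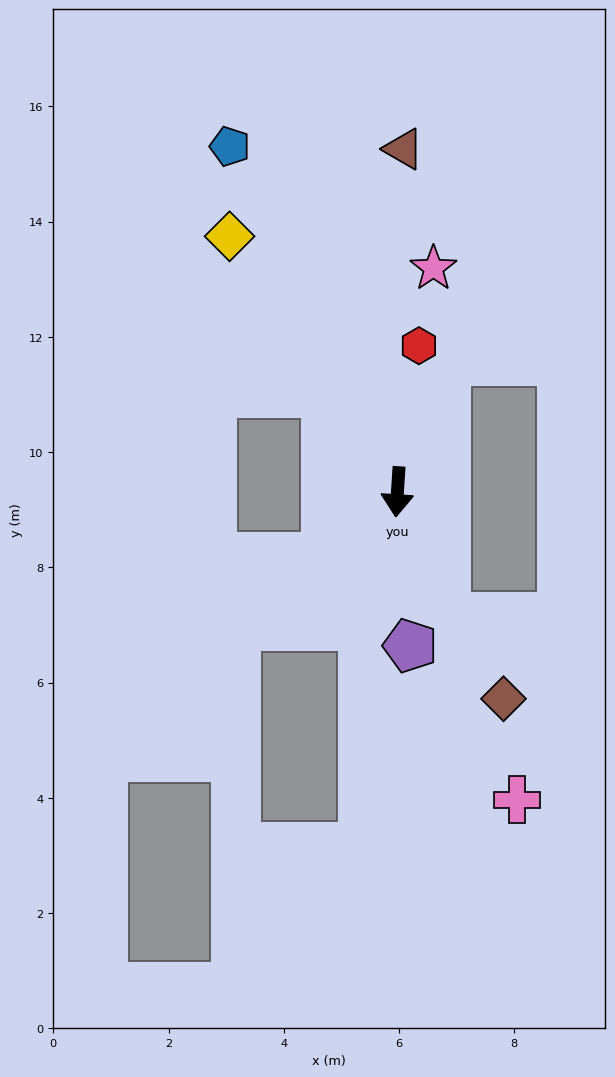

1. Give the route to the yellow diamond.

turn right 143°, forward 5.3 m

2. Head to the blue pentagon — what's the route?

turn right 150°, forward 6.7 m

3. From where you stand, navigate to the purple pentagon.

turn left 8°, forward 2.7 m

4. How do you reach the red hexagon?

turn left 175°, forward 2.6 m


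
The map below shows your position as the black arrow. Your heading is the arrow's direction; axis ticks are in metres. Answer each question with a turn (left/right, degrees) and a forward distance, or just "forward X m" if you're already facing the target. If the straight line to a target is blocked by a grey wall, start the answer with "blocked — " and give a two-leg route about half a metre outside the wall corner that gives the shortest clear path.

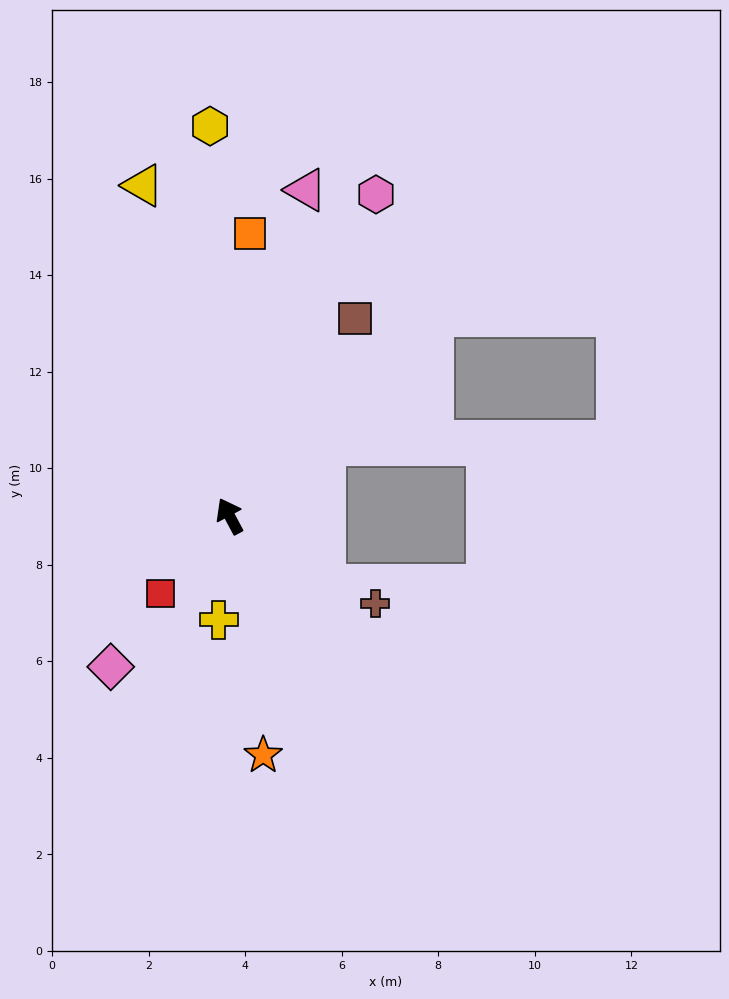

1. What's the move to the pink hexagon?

turn right 53°, forward 7.3 m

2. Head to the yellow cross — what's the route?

turn left 146°, forward 2.2 m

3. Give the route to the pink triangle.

turn right 41°, forward 6.9 m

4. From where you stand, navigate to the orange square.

turn right 32°, forward 5.9 m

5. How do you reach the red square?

turn left 110°, forward 2.1 m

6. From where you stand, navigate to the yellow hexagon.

turn right 25°, forward 8.1 m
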